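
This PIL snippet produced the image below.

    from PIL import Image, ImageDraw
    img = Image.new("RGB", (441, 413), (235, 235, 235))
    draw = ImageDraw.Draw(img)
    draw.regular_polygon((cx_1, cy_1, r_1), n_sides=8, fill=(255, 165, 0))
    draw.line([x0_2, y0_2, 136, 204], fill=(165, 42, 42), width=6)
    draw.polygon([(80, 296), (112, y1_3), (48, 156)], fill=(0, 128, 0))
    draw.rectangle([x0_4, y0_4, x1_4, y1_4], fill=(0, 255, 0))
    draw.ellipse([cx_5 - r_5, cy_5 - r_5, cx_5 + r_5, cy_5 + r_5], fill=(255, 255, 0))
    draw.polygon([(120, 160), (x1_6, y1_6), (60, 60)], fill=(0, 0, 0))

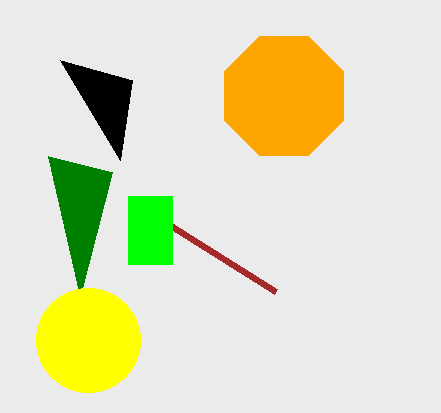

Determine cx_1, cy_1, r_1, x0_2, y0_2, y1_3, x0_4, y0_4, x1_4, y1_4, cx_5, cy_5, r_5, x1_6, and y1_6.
cx_1 = 284
cy_1 = 96
r_1 = 64
x0_2 = 276
y0_2 = 292
y1_3 = 172
x0_4 = 128
y0_4 = 196
x1_4 = 172
y1_4 = 264
cx_5 = 88
cy_5 = 340
r_5 = 52
x1_6 = 132
y1_6 = 80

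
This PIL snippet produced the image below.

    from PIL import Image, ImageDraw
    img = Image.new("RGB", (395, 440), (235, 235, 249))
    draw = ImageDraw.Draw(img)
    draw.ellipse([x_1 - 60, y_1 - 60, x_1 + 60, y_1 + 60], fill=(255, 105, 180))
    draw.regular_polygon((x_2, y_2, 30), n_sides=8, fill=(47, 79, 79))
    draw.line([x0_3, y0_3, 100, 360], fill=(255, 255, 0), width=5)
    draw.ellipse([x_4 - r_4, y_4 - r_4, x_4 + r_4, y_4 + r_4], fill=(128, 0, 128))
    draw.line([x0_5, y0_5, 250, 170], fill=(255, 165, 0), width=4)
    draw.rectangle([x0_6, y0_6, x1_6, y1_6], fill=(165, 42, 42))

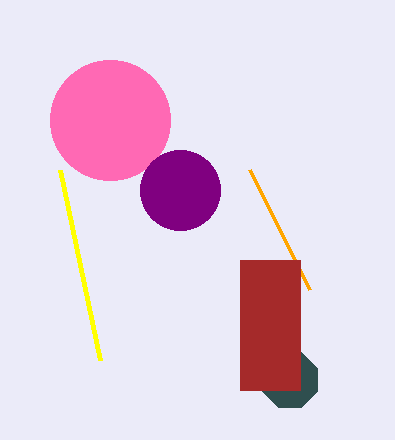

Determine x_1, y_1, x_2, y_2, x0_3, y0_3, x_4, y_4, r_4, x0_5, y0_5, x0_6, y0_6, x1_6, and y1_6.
x_1 = 110, y_1 = 120, x_2 = 290, y_2 = 380, x0_3 = 60, y0_3 = 170, x_4 = 180, y_4 = 190, r_4 = 40, x0_5 = 310, y0_5 = 290, x0_6 = 240, y0_6 = 260, x1_6 = 300, y1_6 = 390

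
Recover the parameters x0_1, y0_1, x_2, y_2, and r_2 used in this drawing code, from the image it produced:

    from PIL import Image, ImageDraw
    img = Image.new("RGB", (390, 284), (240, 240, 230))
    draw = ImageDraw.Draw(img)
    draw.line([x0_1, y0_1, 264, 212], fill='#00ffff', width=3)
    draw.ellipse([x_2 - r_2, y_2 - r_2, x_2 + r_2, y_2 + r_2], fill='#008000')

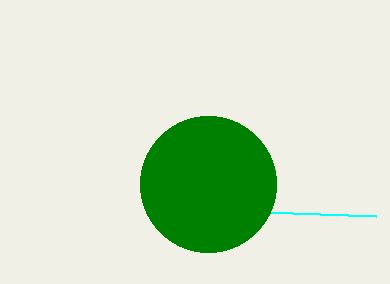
x0_1 = 376
y0_1 = 216
x_2 = 208
y_2 = 184
r_2 = 68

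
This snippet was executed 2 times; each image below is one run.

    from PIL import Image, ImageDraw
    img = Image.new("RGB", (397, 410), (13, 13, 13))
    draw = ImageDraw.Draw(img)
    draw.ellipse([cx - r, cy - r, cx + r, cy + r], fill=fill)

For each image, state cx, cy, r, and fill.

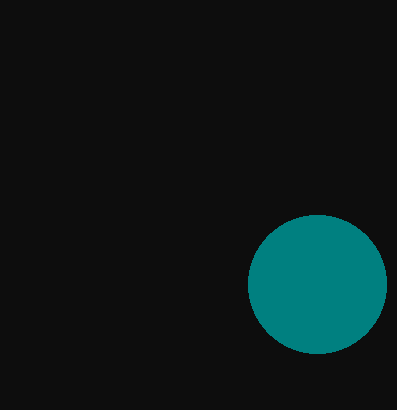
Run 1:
cx = 317
cy = 284
r = 69
fill = 'teal'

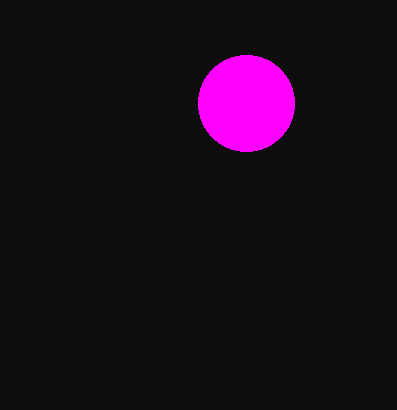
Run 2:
cx = 246; cy = 103; r = 48; fill = 'magenta'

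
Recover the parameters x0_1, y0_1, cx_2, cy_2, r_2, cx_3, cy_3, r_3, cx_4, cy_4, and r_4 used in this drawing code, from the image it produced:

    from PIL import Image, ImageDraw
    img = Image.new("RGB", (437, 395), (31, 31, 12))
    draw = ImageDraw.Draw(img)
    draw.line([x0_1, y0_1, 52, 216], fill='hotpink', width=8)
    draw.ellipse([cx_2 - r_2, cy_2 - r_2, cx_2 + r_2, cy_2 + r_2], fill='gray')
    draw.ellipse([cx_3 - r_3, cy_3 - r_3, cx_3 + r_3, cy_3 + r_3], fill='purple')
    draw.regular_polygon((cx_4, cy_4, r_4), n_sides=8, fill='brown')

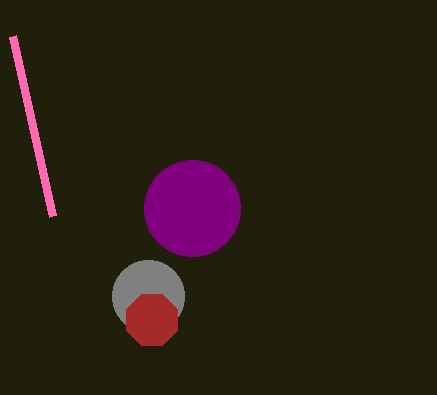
x0_1 = 12; y0_1 = 36; cx_2 = 148; cy_2 = 296; r_2 = 36; cx_3 = 192; cy_3 = 208; r_3 = 48; cx_4 = 152; cy_4 = 320; r_4 = 28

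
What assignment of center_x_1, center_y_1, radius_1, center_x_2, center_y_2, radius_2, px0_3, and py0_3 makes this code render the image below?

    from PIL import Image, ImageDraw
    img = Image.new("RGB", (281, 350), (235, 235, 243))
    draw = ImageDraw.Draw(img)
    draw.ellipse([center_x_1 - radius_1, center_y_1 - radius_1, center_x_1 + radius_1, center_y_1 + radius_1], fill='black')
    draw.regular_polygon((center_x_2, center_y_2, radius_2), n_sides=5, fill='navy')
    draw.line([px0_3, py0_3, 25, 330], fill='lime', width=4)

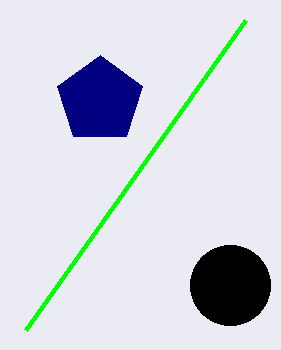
center_x_1 = 230
center_y_1 = 285
radius_1 = 40
center_x_2 = 100
center_y_2 = 100
radius_2 = 45
px0_3 = 245
py0_3 = 20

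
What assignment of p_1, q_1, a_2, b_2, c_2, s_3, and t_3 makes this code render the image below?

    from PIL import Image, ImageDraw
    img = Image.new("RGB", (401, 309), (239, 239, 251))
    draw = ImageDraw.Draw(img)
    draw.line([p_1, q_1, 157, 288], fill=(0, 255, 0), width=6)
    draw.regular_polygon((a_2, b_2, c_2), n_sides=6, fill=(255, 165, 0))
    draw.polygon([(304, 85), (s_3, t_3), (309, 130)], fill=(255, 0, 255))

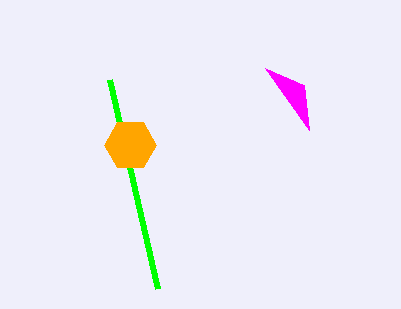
p_1 = 109
q_1 = 79
a_2 = 130
b_2 = 145
c_2 = 26
s_3 = 265
t_3 = 68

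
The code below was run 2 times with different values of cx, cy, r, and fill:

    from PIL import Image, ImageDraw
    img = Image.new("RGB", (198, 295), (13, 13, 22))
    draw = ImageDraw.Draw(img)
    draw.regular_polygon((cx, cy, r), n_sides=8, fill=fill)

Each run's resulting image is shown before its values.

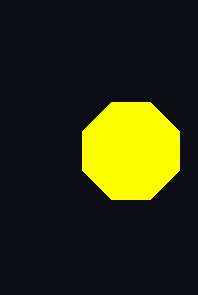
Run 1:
cx = 131; cy = 151; r = 52; fill = 'yellow'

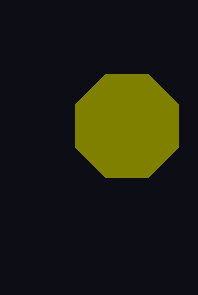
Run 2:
cx = 127
cy = 126
r = 56
fill = 'olive'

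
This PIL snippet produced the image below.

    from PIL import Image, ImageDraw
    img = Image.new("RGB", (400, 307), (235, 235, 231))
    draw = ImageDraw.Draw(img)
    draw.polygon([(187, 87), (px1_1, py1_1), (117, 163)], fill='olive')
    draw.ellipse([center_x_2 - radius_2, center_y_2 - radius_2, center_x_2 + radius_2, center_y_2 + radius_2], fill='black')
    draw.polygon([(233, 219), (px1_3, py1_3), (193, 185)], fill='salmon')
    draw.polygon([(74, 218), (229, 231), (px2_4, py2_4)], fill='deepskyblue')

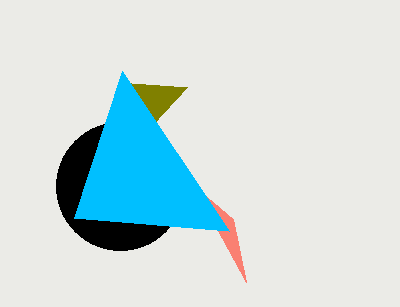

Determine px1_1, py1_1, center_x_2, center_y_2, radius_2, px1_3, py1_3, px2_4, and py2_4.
px1_1 = 131
py1_1 = 83
center_x_2 = 120
center_y_2 = 186
radius_2 = 64
px1_3 = 246
py1_3 = 282
px2_4 = 122
py2_4 = 71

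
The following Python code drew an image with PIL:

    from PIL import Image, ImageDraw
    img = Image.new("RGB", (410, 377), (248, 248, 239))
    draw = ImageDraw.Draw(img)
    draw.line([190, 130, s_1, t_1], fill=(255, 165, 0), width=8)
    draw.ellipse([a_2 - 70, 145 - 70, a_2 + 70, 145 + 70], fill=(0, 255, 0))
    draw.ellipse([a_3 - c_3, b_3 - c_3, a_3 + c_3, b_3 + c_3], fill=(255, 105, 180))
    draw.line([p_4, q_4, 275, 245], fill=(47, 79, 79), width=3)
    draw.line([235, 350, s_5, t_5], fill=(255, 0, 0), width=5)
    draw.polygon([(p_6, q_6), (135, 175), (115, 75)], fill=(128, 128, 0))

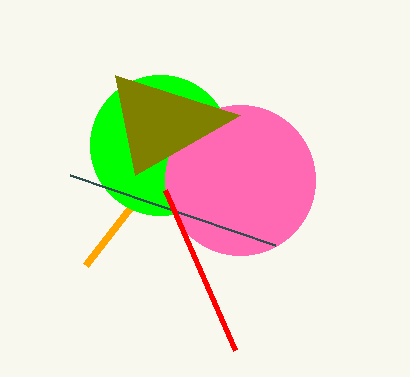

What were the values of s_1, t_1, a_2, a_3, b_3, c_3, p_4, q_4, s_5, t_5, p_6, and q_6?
s_1 = 85
t_1 = 265
a_2 = 160
a_3 = 240
b_3 = 180
c_3 = 75
p_4 = 70
q_4 = 175
s_5 = 165
t_5 = 190
p_6 = 240
q_6 = 115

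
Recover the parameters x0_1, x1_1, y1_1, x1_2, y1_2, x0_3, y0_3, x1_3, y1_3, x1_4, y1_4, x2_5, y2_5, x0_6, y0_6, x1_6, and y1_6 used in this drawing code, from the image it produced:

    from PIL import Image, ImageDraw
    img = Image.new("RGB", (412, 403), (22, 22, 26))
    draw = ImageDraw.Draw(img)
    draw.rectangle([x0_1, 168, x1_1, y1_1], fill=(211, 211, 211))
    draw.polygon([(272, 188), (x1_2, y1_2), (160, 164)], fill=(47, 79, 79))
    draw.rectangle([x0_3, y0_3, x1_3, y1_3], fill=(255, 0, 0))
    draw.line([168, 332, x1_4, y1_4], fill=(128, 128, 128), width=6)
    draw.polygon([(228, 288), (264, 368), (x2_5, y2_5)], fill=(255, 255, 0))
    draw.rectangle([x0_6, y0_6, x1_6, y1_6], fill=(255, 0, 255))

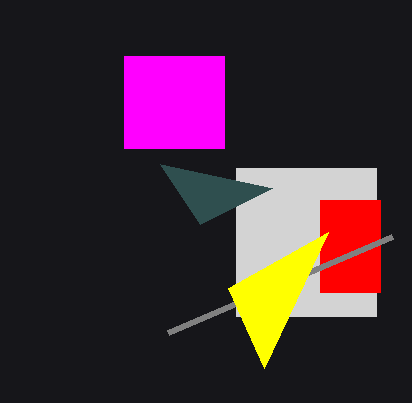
x0_1 = 236, x1_1 = 376, y1_1 = 316, x1_2 = 200, y1_2 = 224, x0_3 = 320, y0_3 = 200, x1_3 = 380, y1_3 = 292, x1_4 = 392, y1_4 = 236, x2_5 = 328, y2_5 = 232, x0_6 = 124, y0_6 = 56, x1_6 = 224, y1_6 = 148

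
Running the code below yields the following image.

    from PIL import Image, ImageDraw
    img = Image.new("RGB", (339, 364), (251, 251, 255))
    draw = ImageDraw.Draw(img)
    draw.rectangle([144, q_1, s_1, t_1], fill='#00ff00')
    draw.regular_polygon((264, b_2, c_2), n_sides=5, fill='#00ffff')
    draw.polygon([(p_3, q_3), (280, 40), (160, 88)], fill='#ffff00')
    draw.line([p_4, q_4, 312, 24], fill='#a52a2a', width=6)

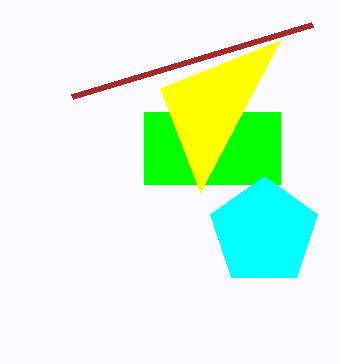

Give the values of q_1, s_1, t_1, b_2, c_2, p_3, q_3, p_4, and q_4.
q_1 = 112; s_1 = 280; t_1 = 184; b_2 = 232; c_2 = 56; p_3 = 200; q_3 = 192; p_4 = 72; q_4 = 96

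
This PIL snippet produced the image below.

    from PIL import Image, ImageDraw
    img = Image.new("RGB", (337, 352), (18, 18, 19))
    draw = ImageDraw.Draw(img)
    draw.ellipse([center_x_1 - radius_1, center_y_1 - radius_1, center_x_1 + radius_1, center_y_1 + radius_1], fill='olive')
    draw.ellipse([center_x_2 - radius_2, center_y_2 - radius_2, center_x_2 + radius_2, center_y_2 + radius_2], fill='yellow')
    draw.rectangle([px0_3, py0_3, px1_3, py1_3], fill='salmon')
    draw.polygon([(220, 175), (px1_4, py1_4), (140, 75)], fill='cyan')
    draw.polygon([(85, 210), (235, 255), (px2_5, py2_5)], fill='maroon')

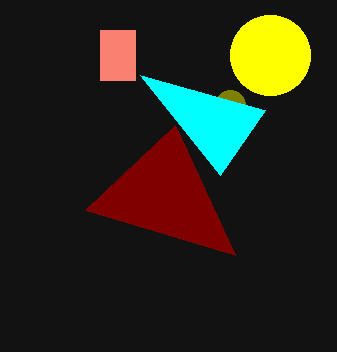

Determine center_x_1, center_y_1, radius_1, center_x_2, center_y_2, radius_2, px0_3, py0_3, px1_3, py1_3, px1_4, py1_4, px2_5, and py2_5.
center_x_1 = 230, center_y_1 = 105, radius_1 = 15, center_x_2 = 270, center_y_2 = 55, radius_2 = 40, px0_3 = 100, py0_3 = 30, px1_3 = 135, py1_3 = 80, px1_4 = 265, py1_4 = 110, px2_5 = 175, py2_5 = 125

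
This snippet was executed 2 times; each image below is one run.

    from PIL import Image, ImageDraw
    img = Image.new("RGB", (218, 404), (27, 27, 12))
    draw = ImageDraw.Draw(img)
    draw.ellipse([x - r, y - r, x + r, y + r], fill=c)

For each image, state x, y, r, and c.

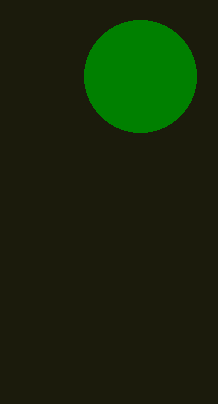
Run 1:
x = 140; y = 76; r = 56; c = 'green'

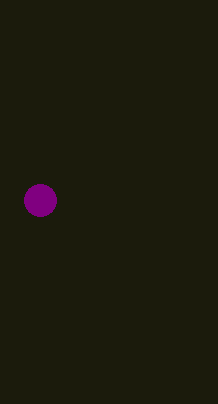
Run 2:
x = 40; y = 200; r = 16; c = 'purple'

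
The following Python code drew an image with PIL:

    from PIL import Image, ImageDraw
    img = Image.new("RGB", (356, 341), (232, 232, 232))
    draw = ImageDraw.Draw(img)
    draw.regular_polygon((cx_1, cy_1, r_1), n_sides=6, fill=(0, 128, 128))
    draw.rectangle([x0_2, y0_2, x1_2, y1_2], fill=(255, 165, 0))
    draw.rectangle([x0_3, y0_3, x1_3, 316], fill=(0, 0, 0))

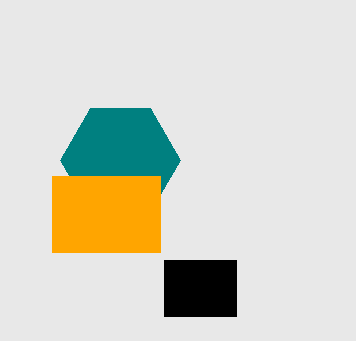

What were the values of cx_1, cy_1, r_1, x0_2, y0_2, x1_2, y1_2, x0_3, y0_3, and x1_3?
cx_1 = 120; cy_1 = 160; r_1 = 60; x0_2 = 52; y0_2 = 176; x1_2 = 160; y1_2 = 252; x0_3 = 164; y0_3 = 260; x1_3 = 236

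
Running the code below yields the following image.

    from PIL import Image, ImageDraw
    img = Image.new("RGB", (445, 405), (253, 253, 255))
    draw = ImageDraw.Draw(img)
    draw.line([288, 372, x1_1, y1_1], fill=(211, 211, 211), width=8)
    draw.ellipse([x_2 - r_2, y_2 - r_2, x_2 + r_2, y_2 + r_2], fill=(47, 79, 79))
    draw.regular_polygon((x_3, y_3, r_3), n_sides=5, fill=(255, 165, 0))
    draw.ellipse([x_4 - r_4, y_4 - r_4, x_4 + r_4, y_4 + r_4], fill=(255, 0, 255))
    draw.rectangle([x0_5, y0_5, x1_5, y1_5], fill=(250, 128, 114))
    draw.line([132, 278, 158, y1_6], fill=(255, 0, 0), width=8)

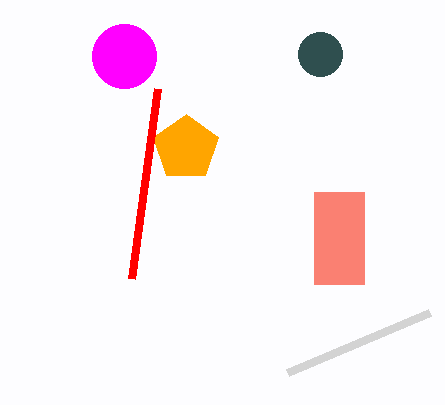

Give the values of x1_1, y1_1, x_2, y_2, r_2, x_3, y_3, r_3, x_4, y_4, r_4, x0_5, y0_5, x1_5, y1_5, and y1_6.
x1_1 = 430, y1_1 = 312, x_2 = 320, y_2 = 54, r_2 = 22, x_3 = 186, y_3 = 148, r_3 = 34, x_4 = 124, y_4 = 56, r_4 = 32, x0_5 = 314, y0_5 = 192, x1_5 = 364, y1_5 = 284, y1_6 = 88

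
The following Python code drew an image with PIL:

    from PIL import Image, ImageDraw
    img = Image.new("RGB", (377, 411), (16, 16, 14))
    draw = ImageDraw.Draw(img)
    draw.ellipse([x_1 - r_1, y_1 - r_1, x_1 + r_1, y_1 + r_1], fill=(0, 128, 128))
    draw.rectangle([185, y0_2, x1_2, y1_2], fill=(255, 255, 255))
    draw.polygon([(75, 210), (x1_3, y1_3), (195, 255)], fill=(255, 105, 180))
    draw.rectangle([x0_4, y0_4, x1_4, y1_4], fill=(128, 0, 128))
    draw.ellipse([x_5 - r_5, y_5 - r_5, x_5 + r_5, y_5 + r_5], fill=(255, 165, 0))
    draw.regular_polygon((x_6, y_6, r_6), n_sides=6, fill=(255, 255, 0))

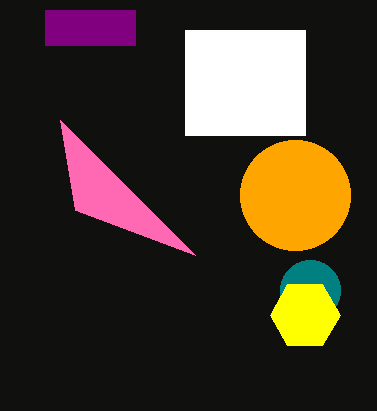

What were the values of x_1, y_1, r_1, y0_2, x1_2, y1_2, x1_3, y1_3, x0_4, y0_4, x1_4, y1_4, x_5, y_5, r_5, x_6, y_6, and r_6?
x_1 = 310
y_1 = 290
r_1 = 30
y0_2 = 30
x1_2 = 305
y1_2 = 135
x1_3 = 60
y1_3 = 120
x0_4 = 45
y0_4 = 10
x1_4 = 135
y1_4 = 45
x_5 = 295
y_5 = 195
r_5 = 55
x_6 = 305
y_6 = 315
r_6 = 35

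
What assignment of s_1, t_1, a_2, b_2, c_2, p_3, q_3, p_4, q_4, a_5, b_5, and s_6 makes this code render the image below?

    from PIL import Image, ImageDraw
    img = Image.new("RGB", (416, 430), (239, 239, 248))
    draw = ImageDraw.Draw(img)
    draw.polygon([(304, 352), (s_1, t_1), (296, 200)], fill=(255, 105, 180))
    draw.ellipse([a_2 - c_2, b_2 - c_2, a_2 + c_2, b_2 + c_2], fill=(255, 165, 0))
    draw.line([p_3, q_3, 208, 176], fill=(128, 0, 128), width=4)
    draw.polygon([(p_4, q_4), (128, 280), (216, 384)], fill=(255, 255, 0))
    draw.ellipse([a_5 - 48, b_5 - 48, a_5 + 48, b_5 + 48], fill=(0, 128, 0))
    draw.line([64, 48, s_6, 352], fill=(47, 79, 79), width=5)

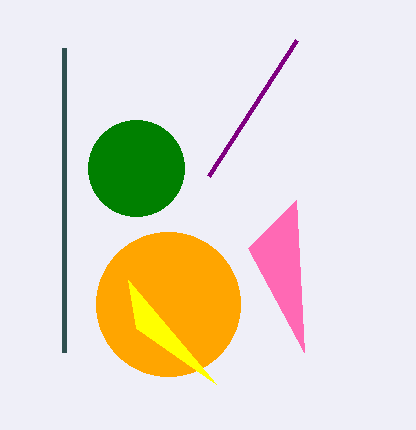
s_1 = 248, t_1 = 248, a_2 = 168, b_2 = 304, c_2 = 72, p_3 = 296, q_3 = 40, p_4 = 136, q_4 = 328, a_5 = 136, b_5 = 168, s_6 = 64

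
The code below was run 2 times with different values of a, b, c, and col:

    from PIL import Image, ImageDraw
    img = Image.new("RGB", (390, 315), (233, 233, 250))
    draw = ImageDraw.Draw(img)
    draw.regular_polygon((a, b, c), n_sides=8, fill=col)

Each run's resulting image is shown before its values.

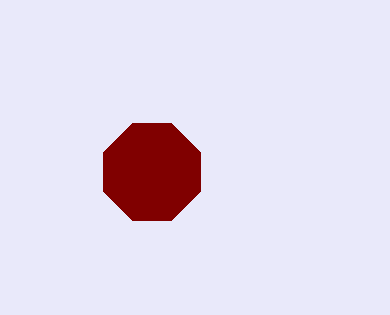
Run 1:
a = 152
b = 172
c = 52
col = 'maroon'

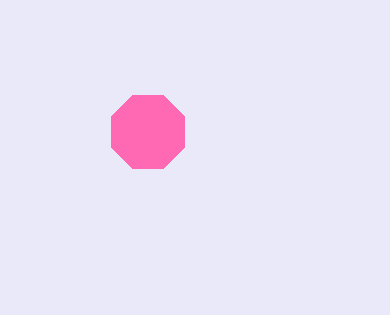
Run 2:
a = 148, b = 132, c = 40, col = 'hotpink'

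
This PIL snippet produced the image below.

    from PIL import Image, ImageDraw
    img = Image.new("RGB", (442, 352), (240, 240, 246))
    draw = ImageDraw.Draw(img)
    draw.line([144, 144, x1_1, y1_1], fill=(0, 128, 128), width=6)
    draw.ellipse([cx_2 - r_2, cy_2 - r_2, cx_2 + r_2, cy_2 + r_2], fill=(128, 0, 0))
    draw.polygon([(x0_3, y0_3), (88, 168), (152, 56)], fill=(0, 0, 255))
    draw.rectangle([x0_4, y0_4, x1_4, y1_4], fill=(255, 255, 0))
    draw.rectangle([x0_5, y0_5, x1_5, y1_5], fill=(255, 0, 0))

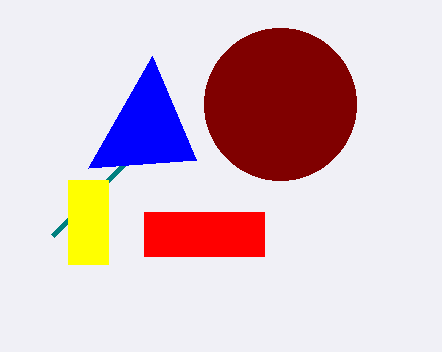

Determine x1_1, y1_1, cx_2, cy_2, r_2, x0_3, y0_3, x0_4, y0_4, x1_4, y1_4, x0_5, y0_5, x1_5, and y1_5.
x1_1 = 52; y1_1 = 236; cx_2 = 280; cy_2 = 104; r_2 = 76; x0_3 = 196; y0_3 = 160; x0_4 = 68; y0_4 = 180; x1_4 = 108; y1_4 = 264; x0_5 = 144; y0_5 = 212; x1_5 = 264; y1_5 = 256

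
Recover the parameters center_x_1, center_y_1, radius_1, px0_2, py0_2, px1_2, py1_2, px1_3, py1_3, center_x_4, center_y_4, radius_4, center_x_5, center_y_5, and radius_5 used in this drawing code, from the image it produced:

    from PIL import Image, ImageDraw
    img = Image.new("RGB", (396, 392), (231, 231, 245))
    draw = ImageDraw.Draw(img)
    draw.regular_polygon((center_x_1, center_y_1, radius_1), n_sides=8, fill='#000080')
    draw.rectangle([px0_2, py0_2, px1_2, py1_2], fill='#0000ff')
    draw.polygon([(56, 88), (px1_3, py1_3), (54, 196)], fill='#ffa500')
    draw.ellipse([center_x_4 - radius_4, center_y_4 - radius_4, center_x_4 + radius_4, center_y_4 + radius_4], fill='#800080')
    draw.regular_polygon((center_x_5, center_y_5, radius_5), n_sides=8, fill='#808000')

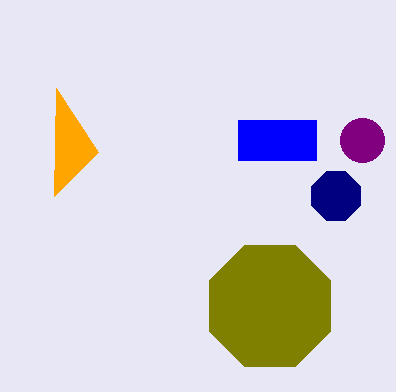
center_x_1 = 336
center_y_1 = 196
radius_1 = 26
px0_2 = 238
py0_2 = 120
px1_2 = 316
py1_2 = 160
px1_3 = 98
py1_3 = 152
center_x_4 = 362
center_y_4 = 140
radius_4 = 22
center_x_5 = 270
center_y_5 = 306
radius_5 = 66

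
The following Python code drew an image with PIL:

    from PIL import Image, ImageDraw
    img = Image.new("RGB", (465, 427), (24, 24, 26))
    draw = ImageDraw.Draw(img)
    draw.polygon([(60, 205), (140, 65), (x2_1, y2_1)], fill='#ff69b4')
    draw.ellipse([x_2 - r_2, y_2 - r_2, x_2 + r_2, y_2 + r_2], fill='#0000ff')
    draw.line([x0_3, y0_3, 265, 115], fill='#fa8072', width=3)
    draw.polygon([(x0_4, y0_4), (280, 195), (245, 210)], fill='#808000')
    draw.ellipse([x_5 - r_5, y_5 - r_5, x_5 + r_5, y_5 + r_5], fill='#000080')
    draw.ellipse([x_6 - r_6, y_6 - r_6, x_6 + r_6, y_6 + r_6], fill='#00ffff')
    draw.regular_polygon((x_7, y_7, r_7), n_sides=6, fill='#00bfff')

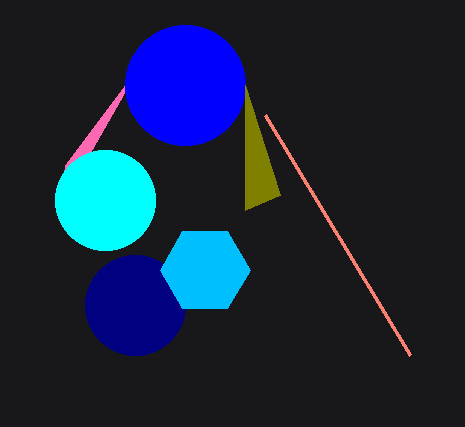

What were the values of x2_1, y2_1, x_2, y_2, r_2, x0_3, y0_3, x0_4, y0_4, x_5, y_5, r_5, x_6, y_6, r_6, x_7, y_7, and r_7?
x2_1 = 65, y2_1 = 165, x_2 = 185, y_2 = 85, r_2 = 60, x0_3 = 410, y0_3 = 355, x0_4 = 245, y0_4 = 85, x_5 = 135, y_5 = 305, r_5 = 50, x_6 = 105, y_6 = 200, r_6 = 50, x_7 = 205, y_7 = 270, r_7 = 45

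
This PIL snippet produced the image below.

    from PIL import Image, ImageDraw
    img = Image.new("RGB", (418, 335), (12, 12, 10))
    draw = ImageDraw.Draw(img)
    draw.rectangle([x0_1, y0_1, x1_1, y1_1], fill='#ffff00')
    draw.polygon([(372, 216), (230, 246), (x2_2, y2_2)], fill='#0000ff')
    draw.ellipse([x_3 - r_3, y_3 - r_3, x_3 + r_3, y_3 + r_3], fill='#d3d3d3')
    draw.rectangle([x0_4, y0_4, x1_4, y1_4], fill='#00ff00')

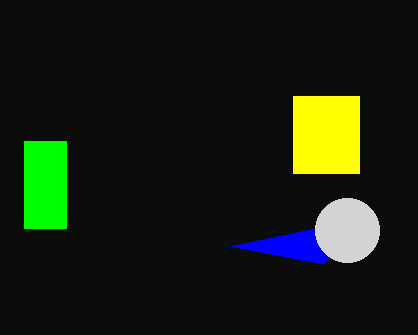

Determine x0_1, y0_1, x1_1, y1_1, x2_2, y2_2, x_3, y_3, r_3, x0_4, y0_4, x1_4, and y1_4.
x0_1 = 293; y0_1 = 96; x1_1 = 359; y1_1 = 173; x2_2 = 323; y2_2 = 264; x_3 = 347; y_3 = 230; r_3 = 32; x0_4 = 24; y0_4 = 141; x1_4 = 66; y1_4 = 228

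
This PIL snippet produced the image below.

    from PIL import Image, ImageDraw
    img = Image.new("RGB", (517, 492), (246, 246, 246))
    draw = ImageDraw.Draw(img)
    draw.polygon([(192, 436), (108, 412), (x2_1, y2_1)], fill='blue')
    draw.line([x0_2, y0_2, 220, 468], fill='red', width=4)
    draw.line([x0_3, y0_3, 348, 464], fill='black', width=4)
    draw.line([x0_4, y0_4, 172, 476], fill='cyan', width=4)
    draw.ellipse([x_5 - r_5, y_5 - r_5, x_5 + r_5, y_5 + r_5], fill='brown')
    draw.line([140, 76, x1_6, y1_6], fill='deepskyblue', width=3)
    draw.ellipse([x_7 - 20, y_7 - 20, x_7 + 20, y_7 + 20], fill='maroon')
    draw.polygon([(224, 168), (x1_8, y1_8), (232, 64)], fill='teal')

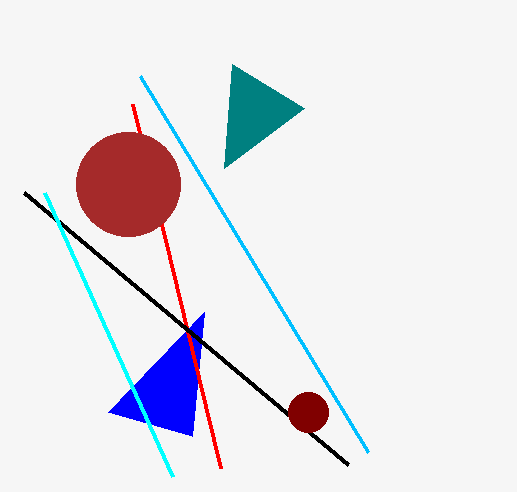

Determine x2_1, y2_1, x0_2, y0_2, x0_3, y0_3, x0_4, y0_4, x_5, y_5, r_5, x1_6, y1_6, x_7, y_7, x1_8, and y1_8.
x2_1 = 204, y2_1 = 312, x0_2 = 132, y0_2 = 104, x0_3 = 24, y0_3 = 192, x0_4 = 44, y0_4 = 192, x_5 = 128, y_5 = 184, r_5 = 52, x1_6 = 368, y1_6 = 452, x_7 = 308, y_7 = 412, x1_8 = 304, y1_8 = 108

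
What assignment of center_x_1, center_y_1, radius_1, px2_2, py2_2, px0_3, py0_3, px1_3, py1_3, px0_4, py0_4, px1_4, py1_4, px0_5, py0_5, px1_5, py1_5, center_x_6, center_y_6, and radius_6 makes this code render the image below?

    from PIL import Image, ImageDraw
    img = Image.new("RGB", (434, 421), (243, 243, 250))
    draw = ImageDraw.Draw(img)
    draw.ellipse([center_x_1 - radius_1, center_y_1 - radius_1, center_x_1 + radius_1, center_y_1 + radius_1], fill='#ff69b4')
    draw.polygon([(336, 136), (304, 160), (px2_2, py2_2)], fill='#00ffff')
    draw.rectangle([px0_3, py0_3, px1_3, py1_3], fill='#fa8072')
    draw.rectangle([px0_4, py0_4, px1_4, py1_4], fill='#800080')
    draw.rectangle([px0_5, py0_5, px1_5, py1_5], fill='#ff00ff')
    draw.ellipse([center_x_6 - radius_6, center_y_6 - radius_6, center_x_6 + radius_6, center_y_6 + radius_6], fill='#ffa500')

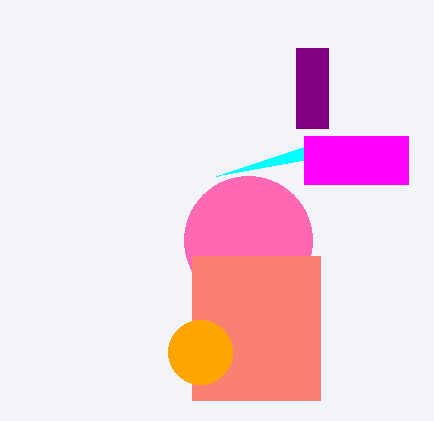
center_x_1 = 248; center_y_1 = 240; radius_1 = 64; px2_2 = 216; py2_2 = 176; px0_3 = 192; py0_3 = 256; px1_3 = 320; py1_3 = 400; px0_4 = 296; py0_4 = 48; px1_4 = 328; py1_4 = 128; px0_5 = 304; py0_5 = 136; px1_5 = 408; py1_5 = 184; center_x_6 = 200; center_y_6 = 352; radius_6 = 32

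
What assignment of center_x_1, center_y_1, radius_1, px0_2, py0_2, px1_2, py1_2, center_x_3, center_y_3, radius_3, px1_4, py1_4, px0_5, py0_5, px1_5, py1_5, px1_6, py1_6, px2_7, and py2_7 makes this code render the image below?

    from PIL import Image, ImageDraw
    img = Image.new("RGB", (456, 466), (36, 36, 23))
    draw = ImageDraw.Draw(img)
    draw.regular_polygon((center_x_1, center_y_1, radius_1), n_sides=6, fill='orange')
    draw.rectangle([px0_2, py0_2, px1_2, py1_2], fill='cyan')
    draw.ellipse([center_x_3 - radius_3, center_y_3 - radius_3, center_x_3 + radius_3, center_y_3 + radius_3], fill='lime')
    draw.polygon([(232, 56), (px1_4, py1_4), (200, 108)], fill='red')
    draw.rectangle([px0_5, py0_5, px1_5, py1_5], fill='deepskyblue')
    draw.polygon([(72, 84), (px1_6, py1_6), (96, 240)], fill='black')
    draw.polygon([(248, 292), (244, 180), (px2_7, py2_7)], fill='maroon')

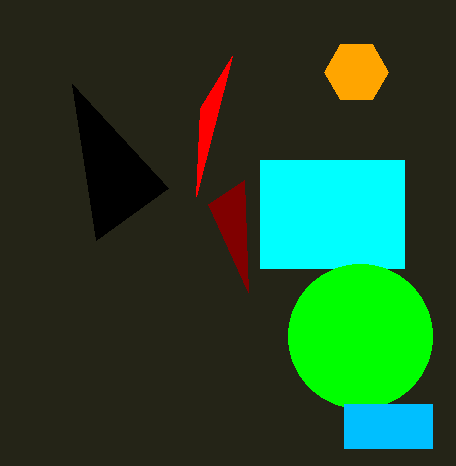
center_x_1 = 356; center_y_1 = 72; radius_1 = 32; px0_2 = 260; py0_2 = 160; px1_2 = 404; py1_2 = 268; center_x_3 = 360; center_y_3 = 336; radius_3 = 72; px1_4 = 196; py1_4 = 196; px0_5 = 344; py0_5 = 404; px1_5 = 432; py1_5 = 448; px1_6 = 168; py1_6 = 188; px2_7 = 208; py2_7 = 204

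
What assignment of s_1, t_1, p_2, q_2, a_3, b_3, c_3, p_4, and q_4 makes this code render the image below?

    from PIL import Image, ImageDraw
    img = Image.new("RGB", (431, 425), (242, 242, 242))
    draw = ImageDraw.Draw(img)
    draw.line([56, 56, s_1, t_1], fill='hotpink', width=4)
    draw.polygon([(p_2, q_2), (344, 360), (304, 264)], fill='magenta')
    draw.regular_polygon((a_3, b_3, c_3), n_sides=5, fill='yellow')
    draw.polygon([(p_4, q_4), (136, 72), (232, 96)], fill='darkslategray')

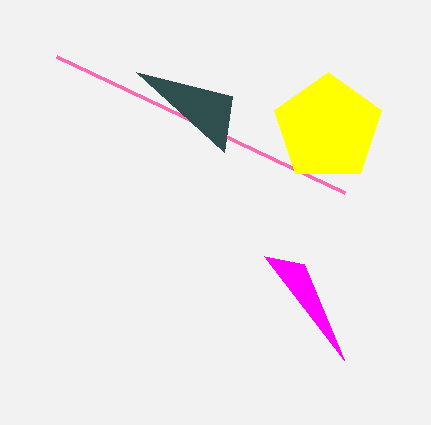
s_1 = 344
t_1 = 192
p_2 = 264
q_2 = 256
a_3 = 328
b_3 = 128
c_3 = 56
p_4 = 224
q_4 = 152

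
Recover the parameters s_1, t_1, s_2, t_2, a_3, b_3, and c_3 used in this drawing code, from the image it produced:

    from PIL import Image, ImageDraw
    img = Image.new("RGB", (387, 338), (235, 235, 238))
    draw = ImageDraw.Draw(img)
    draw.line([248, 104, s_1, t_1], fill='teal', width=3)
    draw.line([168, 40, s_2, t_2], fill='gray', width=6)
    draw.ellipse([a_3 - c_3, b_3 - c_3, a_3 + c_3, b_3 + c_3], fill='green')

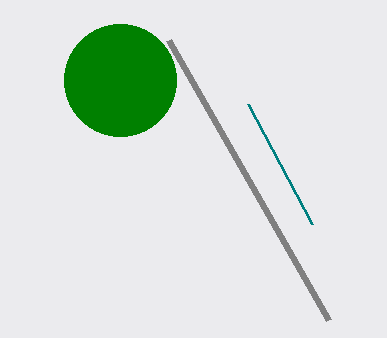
s_1 = 312; t_1 = 224; s_2 = 328; t_2 = 320; a_3 = 120; b_3 = 80; c_3 = 56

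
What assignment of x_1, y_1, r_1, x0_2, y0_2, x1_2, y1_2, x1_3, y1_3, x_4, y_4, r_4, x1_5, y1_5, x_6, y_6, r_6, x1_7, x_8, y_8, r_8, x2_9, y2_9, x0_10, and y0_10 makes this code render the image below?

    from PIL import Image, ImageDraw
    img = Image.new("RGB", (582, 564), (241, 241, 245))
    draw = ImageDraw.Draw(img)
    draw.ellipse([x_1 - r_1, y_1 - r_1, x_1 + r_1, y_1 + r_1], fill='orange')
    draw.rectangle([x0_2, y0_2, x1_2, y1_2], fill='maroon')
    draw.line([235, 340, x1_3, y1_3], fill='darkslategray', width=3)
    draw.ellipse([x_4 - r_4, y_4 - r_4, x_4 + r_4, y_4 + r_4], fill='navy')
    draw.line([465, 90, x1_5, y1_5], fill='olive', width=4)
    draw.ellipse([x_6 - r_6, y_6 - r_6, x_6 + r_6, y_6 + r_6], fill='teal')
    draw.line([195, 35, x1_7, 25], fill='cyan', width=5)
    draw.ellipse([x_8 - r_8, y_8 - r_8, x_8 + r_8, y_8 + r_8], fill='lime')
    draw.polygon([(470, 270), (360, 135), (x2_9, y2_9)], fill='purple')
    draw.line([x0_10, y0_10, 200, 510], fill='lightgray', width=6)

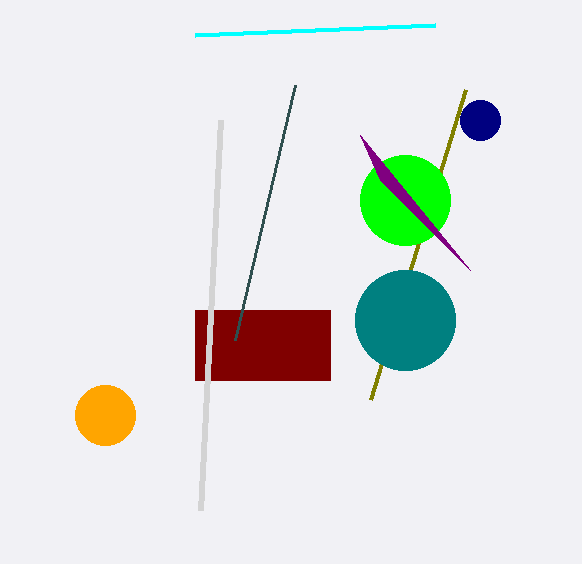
x_1 = 105; y_1 = 415; r_1 = 30; x0_2 = 195; y0_2 = 310; x1_2 = 330; y1_2 = 380; x1_3 = 295; y1_3 = 85; x_4 = 480; y_4 = 120; r_4 = 20; x1_5 = 370; y1_5 = 400; x_6 = 405; y_6 = 320; r_6 = 50; x1_7 = 435; x_8 = 405; y_8 = 200; r_8 = 45; x2_9 = 380; y2_9 = 180; x0_10 = 220; y0_10 = 120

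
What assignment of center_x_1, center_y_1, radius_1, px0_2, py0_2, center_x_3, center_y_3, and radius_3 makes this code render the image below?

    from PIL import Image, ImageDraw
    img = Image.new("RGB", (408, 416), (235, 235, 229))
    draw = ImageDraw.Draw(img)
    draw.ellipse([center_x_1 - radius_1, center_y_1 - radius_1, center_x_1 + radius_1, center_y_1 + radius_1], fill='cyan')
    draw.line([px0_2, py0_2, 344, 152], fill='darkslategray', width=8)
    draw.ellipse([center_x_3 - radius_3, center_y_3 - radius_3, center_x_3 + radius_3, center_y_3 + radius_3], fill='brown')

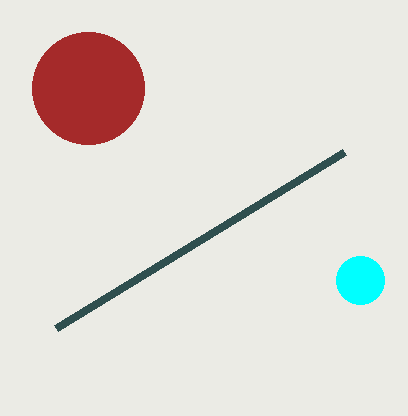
center_x_1 = 360, center_y_1 = 280, radius_1 = 24, px0_2 = 56, py0_2 = 328, center_x_3 = 88, center_y_3 = 88, radius_3 = 56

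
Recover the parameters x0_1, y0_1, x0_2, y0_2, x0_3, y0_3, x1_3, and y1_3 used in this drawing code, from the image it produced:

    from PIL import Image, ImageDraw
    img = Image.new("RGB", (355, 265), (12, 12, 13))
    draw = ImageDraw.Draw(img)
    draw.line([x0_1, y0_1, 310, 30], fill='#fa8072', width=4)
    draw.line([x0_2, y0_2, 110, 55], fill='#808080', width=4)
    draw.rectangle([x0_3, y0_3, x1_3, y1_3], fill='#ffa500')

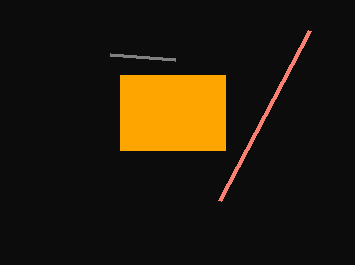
x0_1 = 220
y0_1 = 200
x0_2 = 175
y0_2 = 60
x0_3 = 120
y0_3 = 75
x1_3 = 225
y1_3 = 150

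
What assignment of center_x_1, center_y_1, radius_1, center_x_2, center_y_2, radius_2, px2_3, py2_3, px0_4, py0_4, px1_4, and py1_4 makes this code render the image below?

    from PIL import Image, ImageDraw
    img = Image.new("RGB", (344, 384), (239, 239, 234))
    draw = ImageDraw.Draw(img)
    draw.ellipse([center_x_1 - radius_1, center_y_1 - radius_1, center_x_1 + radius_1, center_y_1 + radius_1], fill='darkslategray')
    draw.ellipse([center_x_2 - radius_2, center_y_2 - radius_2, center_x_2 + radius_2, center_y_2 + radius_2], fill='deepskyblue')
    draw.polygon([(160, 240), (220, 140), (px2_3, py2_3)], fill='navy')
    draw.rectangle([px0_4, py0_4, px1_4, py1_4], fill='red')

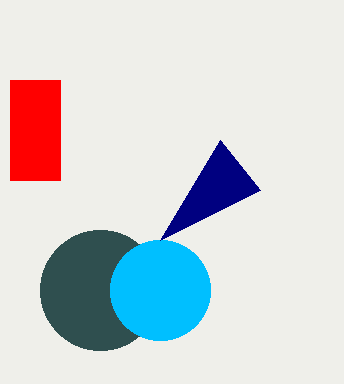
center_x_1 = 100
center_y_1 = 290
radius_1 = 60
center_x_2 = 160
center_y_2 = 290
radius_2 = 50
px2_3 = 260
py2_3 = 190
px0_4 = 10
py0_4 = 80
px1_4 = 60
py1_4 = 180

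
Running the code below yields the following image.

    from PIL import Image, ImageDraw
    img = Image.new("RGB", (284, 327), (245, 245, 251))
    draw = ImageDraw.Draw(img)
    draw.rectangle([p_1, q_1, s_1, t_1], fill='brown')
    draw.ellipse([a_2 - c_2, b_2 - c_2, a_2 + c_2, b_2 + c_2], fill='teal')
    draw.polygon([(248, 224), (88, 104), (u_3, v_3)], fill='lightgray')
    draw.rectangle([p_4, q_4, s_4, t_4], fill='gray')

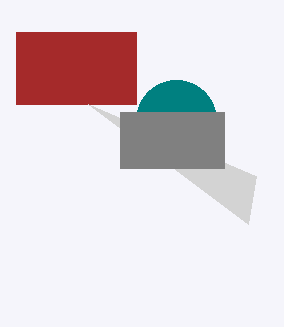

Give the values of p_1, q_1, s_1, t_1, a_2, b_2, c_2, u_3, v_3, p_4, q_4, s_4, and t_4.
p_1 = 16; q_1 = 32; s_1 = 136; t_1 = 104; a_2 = 176; b_2 = 120; c_2 = 40; u_3 = 256; v_3 = 176; p_4 = 120; q_4 = 112; s_4 = 224; t_4 = 168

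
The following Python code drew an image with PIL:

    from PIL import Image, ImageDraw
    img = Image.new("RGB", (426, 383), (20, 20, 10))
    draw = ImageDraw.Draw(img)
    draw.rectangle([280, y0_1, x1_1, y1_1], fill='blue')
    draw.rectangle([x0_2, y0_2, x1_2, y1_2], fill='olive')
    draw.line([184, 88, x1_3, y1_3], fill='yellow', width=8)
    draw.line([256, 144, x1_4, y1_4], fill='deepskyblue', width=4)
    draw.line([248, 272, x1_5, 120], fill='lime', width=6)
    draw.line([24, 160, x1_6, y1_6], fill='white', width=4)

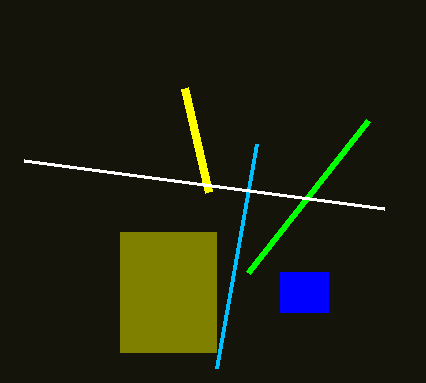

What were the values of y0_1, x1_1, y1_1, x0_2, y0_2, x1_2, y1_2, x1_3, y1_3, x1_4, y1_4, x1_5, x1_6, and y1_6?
y0_1 = 272; x1_1 = 328; y1_1 = 312; x0_2 = 120; y0_2 = 232; x1_2 = 216; y1_2 = 352; x1_3 = 208; y1_3 = 192; x1_4 = 216; y1_4 = 368; x1_5 = 368; x1_6 = 384; y1_6 = 208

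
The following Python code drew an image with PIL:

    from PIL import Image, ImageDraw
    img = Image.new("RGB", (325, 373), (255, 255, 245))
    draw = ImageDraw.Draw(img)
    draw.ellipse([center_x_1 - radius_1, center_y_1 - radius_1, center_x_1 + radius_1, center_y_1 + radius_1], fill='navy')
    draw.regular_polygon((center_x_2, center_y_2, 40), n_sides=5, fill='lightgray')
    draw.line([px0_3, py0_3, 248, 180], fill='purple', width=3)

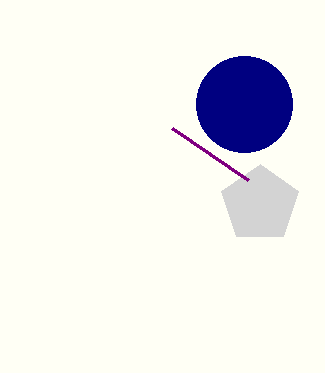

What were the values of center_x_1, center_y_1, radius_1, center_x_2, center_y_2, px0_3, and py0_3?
center_x_1 = 244; center_y_1 = 104; radius_1 = 48; center_x_2 = 260; center_y_2 = 204; px0_3 = 172; py0_3 = 128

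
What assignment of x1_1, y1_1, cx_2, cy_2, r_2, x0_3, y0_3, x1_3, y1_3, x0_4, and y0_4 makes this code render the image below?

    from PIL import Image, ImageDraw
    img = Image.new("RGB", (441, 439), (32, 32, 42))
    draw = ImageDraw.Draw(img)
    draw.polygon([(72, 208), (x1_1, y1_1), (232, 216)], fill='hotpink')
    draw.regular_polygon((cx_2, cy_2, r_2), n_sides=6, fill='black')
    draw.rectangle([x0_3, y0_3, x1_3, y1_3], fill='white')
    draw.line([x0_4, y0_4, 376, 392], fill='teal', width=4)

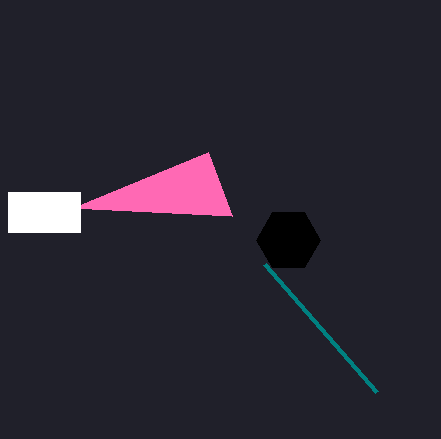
x1_1 = 208; y1_1 = 152; cx_2 = 288; cy_2 = 240; r_2 = 32; x0_3 = 8; y0_3 = 192; x1_3 = 80; y1_3 = 232; x0_4 = 264; y0_4 = 264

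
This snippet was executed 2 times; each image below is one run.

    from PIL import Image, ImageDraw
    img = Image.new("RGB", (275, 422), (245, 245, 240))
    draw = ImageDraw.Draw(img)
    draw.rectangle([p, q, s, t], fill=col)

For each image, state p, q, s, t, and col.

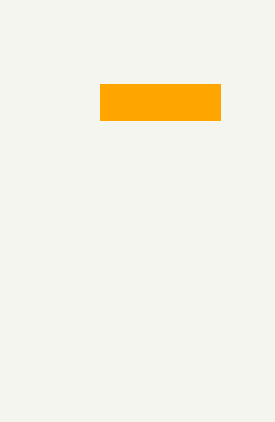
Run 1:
p = 100; q = 84; s = 220; t = 120; col = 'orange'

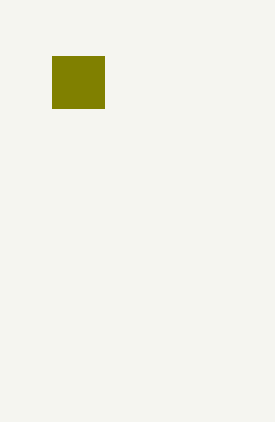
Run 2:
p = 52; q = 56; s = 104; t = 108; col = 'olive'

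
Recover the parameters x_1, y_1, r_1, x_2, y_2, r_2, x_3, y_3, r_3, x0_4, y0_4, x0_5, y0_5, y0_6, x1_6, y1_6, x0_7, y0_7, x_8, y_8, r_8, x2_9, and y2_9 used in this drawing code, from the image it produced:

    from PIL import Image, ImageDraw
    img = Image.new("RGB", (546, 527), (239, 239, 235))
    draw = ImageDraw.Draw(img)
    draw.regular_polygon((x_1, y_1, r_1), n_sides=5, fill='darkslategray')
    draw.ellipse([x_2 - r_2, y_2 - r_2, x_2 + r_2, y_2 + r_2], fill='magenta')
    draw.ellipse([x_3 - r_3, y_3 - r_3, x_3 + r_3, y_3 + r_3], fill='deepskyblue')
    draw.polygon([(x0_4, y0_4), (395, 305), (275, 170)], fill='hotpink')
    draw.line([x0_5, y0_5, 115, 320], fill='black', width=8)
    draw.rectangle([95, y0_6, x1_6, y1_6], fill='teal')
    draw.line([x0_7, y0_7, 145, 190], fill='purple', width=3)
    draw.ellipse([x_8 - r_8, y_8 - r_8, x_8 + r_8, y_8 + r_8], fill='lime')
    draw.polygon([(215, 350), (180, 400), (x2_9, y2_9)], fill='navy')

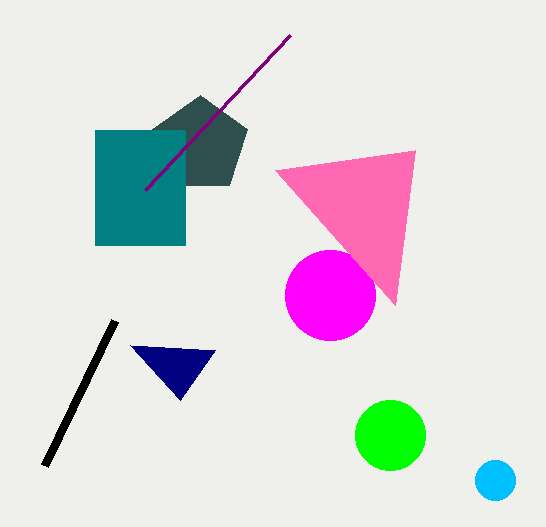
x_1 = 200; y_1 = 145; r_1 = 50; x_2 = 330; y_2 = 295; r_2 = 45; x_3 = 495; y_3 = 480; r_3 = 20; x0_4 = 415; y0_4 = 150; x0_5 = 45; y0_5 = 465; y0_6 = 130; x1_6 = 185; y1_6 = 245; x0_7 = 290; y0_7 = 35; x_8 = 390; y_8 = 435; r_8 = 35; x2_9 = 130; y2_9 = 345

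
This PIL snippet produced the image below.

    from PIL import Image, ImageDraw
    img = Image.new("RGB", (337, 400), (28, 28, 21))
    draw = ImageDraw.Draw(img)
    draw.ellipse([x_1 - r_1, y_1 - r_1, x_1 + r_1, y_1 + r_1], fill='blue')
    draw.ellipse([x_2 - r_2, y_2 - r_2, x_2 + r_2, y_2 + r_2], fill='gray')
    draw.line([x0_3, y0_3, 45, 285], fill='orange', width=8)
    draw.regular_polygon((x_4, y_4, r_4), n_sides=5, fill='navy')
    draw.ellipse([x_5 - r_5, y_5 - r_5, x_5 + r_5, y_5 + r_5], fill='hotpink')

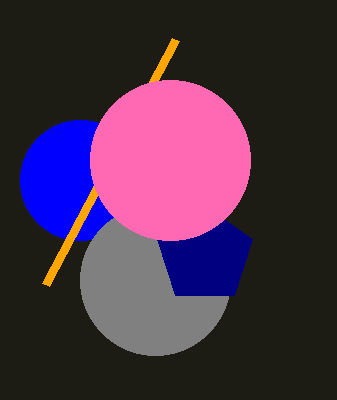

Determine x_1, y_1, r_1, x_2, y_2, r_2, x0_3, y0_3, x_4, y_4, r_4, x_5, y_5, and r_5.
x_1 = 80
y_1 = 180
r_1 = 60
x_2 = 155
y_2 = 280
r_2 = 75
x0_3 = 175
y0_3 = 40
x_4 = 205
y_4 = 255
r_4 = 50
x_5 = 170
y_5 = 160
r_5 = 80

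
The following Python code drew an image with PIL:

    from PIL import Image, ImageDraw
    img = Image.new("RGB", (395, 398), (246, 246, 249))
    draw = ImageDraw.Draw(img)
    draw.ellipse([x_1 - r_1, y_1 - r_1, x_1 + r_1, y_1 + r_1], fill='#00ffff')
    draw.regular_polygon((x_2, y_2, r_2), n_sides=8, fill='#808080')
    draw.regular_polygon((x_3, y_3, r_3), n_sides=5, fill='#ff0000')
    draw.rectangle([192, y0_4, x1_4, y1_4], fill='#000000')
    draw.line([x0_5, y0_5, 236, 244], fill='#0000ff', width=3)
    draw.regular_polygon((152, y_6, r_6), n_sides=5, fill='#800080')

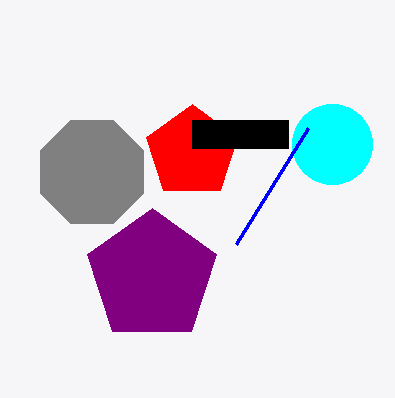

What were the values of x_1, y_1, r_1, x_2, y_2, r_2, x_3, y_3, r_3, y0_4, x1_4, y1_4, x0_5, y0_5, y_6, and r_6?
x_1 = 332
y_1 = 144
r_1 = 40
x_2 = 92
y_2 = 172
r_2 = 56
x_3 = 192
y_3 = 152
r_3 = 48
y0_4 = 120
x1_4 = 288
y1_4 = 148
x0_5 = 308
y0_5 = 128
y_6 = 276
r_6 = 68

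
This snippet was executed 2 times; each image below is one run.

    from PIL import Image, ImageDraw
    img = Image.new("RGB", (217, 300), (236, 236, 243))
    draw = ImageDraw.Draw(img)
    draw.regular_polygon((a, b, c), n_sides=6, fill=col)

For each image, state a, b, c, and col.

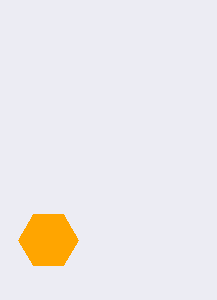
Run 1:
a = 48
b = 240
c = 30
col = 'orange'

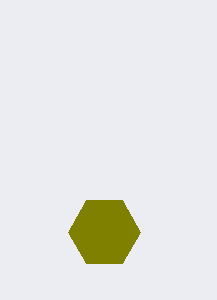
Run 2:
a = 104; b = 232; c = 36; col = 'olive'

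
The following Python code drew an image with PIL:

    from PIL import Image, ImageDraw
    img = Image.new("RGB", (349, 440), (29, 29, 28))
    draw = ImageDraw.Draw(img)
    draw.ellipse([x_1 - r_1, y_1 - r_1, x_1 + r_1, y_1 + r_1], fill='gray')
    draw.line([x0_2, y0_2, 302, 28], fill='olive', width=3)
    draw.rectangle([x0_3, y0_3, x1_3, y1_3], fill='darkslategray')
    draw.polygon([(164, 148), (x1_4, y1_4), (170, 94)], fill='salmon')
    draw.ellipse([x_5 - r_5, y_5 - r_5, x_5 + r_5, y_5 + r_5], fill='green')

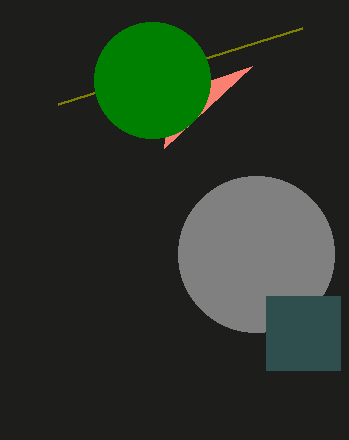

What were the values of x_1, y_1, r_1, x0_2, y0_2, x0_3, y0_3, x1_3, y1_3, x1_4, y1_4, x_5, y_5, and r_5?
x_1 = 256; y_1 = 254; r_1 = 78; x0_2 = 58; y0_2 = 104; x0_3 = 266; y0_3 = 296; x1_3 = 340; y1_3 = 370; x1_4 = 252; y1_4 = 66; x_5 = 152; y_5 = 80; r_5 = 58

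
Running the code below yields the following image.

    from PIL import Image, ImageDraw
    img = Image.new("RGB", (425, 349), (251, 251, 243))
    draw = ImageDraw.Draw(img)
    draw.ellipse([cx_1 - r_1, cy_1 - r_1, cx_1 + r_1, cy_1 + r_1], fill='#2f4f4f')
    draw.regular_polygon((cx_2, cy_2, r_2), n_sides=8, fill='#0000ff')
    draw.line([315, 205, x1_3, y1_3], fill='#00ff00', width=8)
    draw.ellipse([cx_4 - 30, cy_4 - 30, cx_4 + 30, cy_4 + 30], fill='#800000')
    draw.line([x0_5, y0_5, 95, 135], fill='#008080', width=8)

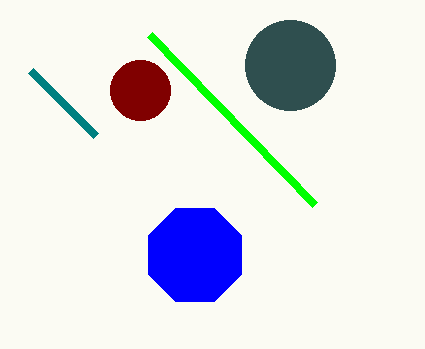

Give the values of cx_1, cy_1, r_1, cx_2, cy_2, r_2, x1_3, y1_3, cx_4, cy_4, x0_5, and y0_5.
cx_1 = 290; cy_1 = 65; r_1 = 45; cx_2 = 195; cy_2 = 255; r_2 = 50; x1_3 = 150; y1_3 = 35; cx_4 = 140; cy_4 = 90; x0_5 = 30; y0_5 = 70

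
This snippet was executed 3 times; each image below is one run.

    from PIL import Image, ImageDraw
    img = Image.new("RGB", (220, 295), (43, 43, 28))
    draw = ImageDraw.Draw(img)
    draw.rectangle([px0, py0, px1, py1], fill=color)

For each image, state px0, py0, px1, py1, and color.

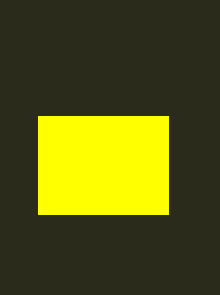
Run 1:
px0 = 38; py0 = 116; px1 = 168; py1 = 214; color = 'yellow'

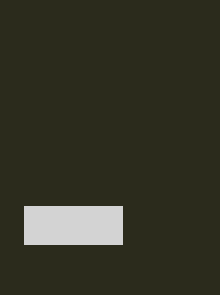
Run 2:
px0 = 24
py0 = 206
px1 = 122
py1 = 244
color = 'lightgray'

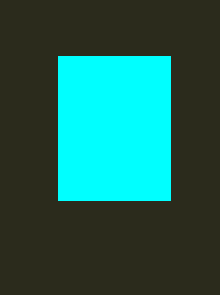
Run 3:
px0 = 58, py0 = 56, px1 = 170, py1 = 200, color = 'cyan'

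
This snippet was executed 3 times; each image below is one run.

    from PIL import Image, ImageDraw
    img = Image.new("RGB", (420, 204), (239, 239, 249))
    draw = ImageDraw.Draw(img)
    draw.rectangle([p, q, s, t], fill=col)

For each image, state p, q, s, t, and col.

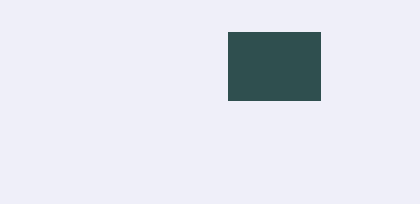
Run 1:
p = 228, q = 32, s = 320, t = 100, col = 'darkslategray'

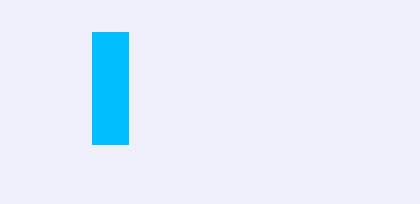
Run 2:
p = 92, q = 32, s = 128, t = 144, col = 'deepskyblue'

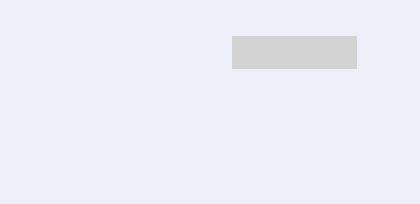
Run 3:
p = 232
q = 36
s = 356
t = 68
col = 'lightgray'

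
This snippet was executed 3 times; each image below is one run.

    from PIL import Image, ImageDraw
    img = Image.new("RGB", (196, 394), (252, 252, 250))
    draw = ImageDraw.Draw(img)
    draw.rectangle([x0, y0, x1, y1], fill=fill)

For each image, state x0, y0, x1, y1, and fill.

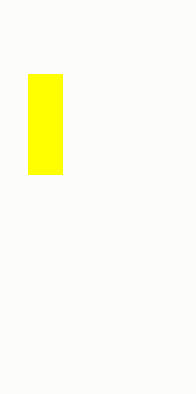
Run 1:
x0 = 28; y0 = 74; x1 = 62; y1 = 174; fill = 'yellow'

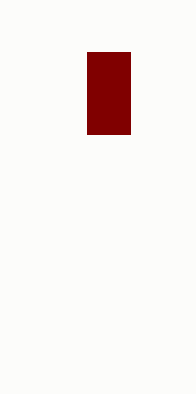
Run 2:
x0 = 87; y0 = 52; x1 = 130; y1 = 134; fill = 'maroon'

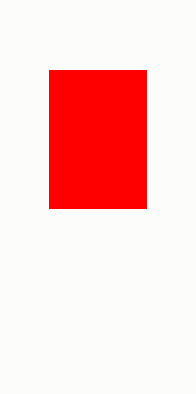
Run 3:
x0 = 49, y0 = 70, x1 = 146, y1 = 208, fill = 'red'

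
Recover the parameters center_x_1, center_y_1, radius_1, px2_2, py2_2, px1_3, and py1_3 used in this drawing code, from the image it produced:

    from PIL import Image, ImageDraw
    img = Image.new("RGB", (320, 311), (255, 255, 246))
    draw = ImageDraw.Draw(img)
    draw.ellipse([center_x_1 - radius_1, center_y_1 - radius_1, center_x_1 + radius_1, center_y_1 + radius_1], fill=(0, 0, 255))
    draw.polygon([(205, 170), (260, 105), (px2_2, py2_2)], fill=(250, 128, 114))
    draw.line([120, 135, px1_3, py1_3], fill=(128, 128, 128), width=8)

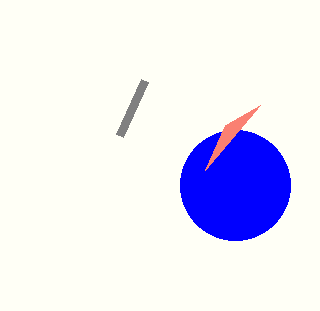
center_x_1 = 235
center_y_1 = 185
radius_1 = 55
px2_2 = 225
py2_2 = 125
px1_3 = 145
py1_3 = 80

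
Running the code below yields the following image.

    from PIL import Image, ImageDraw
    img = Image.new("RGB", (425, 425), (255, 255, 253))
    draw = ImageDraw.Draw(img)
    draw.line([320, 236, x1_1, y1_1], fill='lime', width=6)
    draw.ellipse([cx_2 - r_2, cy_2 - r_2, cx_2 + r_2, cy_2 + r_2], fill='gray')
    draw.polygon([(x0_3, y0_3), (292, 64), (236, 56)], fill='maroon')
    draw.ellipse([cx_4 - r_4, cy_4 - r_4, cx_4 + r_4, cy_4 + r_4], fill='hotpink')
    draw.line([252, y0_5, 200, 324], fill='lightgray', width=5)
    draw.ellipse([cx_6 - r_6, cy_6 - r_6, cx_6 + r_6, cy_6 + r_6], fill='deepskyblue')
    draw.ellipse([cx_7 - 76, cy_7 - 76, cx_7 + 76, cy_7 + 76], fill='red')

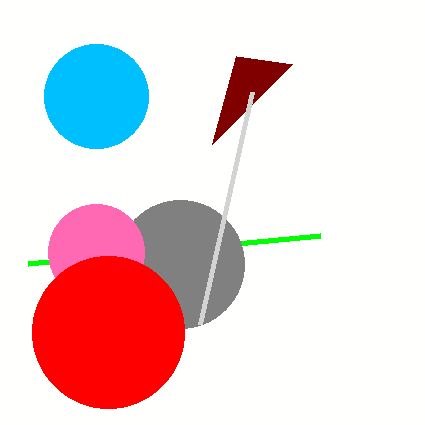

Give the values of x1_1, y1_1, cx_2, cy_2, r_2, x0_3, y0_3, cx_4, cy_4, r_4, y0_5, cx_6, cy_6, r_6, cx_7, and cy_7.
x1_1 = 28
y1_1 = 264
cx_2 = 180
cy_2 = 264
r_2 = 64
x0_3 = 212
y0_3 = 144
cx_4 = 96
cy_4 = 252
r_4 = 48
y0_5 = 92
cx_6 = 96
cy_6 = 96
r_6 = 52
cx_7 = 108
cy_7 = 332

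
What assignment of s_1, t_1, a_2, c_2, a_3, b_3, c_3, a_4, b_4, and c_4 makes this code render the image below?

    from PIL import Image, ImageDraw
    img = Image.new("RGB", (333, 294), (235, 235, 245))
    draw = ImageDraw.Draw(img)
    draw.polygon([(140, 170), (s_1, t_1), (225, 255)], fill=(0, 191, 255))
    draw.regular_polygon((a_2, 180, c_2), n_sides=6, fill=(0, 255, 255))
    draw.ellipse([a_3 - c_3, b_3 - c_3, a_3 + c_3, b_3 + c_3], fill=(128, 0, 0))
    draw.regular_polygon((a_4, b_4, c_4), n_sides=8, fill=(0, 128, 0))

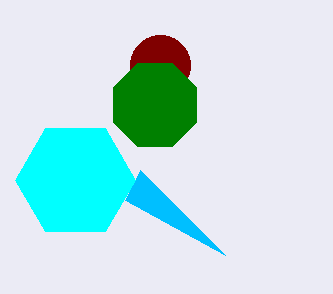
s_1 = 125
t_1 = 200
a_2 = 75
c_2 = 60
a_3 = 160
b_3 = 65
c_3 = 30
a_4 = 155
b_4 = 105
c_4 = 45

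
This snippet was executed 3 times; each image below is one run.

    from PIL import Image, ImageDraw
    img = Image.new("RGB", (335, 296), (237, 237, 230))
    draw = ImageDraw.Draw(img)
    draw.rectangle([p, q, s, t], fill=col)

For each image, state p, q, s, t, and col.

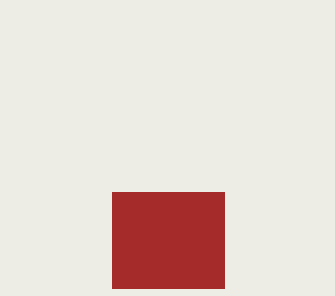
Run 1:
p = 112; q = 192; s = 224; t = 288; col = 'brown'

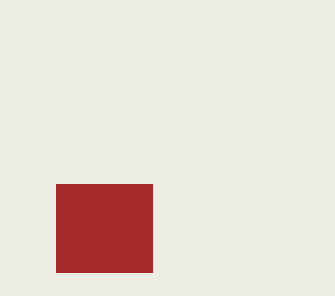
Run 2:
p = 56; q = 184; s = 152; t = 272; col = 'brown'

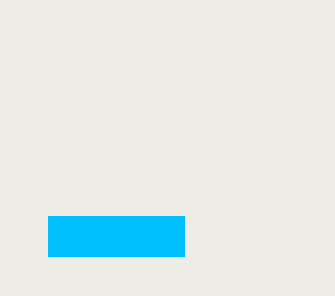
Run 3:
p = 48
q = 216
s = 184
t = 256
col = 'deepskyblue'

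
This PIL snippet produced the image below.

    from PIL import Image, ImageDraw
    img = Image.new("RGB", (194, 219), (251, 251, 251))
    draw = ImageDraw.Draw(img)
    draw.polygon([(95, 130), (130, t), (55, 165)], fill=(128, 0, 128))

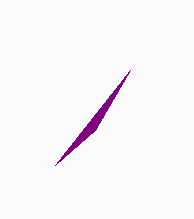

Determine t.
t = 70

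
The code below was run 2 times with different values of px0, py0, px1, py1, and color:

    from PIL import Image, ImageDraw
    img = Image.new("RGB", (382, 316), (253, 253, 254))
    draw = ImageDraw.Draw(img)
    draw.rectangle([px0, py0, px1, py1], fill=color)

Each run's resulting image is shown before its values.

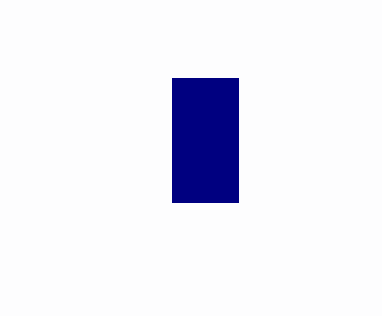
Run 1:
px0 = 172, py0 = 78, px1 = 238, py1 = 202, color = 'navy'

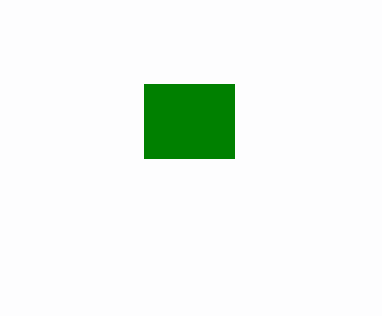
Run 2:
px0 = 144; py0 = 84; px1 = 234; py1 = 158; color = 'green'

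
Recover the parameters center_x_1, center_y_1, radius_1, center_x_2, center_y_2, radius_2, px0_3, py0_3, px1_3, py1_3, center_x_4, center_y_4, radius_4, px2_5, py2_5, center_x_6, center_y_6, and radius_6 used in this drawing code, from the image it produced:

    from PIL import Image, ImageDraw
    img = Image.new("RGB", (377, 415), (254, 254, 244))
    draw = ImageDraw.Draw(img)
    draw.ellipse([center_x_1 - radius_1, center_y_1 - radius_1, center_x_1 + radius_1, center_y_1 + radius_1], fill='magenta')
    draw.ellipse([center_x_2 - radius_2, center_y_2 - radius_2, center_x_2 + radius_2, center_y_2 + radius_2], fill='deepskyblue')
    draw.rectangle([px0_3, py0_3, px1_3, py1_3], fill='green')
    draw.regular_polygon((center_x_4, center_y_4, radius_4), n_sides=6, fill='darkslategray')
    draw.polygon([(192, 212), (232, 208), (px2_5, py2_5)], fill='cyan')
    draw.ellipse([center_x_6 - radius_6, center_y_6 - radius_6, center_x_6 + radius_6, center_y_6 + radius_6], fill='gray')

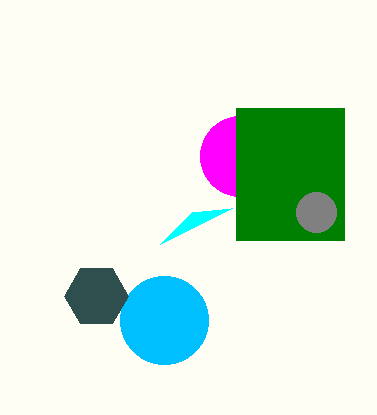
center_x_1 = 240, center_y_1 = 156, radius_1 = 40, center_x_2 = 164, center_y_2 = 320, radius_2 = 44, px0_3 = 236, py0_3 = 108, px1_3 = 344, py1_3 = 240, center_x_4 = 96, center_y_4 = 296, radius_4 = 32, px2_5 = 160, py2_5 = 244, center_x_6 = 316, center_y_6 = 212, radius_6 = 20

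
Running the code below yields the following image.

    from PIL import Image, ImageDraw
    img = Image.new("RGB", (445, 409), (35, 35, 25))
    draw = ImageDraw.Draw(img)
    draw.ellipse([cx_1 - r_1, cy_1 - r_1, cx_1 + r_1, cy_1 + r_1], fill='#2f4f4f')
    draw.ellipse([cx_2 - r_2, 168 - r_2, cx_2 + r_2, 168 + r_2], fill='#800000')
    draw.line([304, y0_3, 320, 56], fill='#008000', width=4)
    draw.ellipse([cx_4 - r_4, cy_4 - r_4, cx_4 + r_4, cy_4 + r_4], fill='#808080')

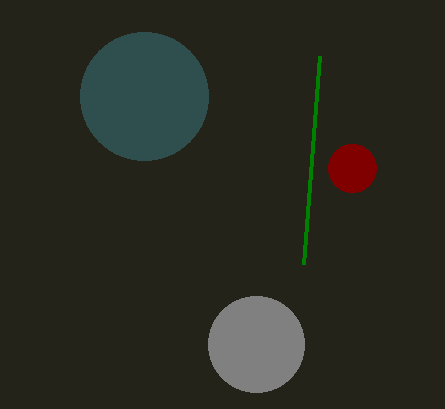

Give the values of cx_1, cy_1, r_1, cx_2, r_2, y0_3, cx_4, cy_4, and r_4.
cx_1 = 144; cy_1 = 96; r_1 = 64; cx_2 = 352; r_2 = 24; y0_3 = 264; cx_4 = 256; cy_4 = 344; r_4 = 48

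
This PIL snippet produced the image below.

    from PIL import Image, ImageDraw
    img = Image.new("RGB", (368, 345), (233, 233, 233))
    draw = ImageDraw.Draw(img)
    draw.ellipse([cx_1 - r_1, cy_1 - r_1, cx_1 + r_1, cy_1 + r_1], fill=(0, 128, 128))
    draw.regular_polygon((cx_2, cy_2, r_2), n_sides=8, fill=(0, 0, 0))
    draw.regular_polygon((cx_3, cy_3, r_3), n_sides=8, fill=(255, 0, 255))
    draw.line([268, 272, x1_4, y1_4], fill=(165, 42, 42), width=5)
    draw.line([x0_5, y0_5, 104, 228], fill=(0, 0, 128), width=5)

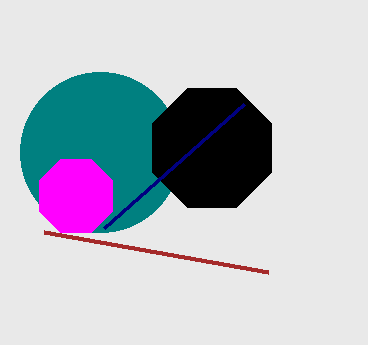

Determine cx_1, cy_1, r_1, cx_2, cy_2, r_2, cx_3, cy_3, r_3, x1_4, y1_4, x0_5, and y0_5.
cx_1 = 100; cy_1 = 152; r_1 = 80; cx_2 = 212; cy_2 = 148; r_2 = 64; cx_3 = 76; cy_3 = 196; r_3 = 40; x1_4 = 44; y1_4 = 232; x0_5 = 244; y0_5 = 104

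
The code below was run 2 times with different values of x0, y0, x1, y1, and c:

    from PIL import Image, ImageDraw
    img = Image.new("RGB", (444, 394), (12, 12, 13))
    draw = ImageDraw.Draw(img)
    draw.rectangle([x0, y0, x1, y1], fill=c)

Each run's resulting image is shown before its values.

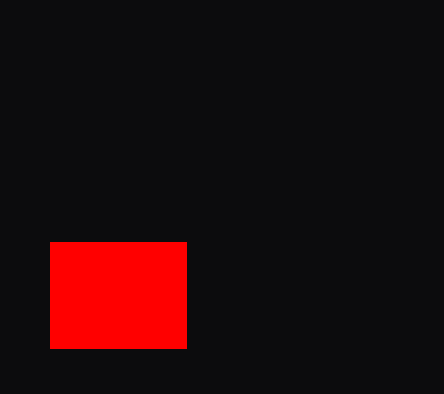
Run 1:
x0 = 50; y0 = 242; x1 = 186; y1 = 348; c = 'red'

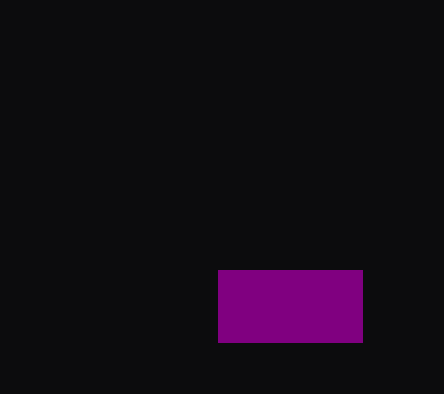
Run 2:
x0 = 218; y0 = 270; x1 = 362; y1 = 342; c = 'purple'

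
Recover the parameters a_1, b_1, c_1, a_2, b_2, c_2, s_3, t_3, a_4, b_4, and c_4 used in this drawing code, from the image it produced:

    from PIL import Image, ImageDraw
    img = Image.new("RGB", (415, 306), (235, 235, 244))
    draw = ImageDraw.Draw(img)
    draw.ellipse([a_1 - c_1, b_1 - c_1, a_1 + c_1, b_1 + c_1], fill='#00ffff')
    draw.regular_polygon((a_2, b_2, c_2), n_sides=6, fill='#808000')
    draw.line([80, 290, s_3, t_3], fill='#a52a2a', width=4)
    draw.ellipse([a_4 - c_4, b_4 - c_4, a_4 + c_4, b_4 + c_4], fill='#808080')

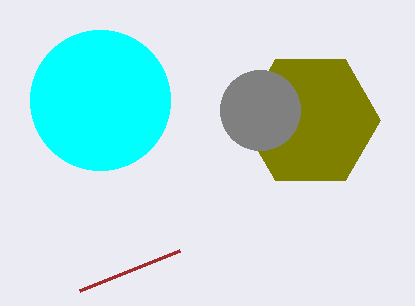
a_1 = 100; b_1 = 100; c_1 = 70; a_2 = 310; b_2 = 120; c_2 = 70; s_3 = 180; t_3 = 250; a_4 = 260; b_4 = 110; c_4 = 40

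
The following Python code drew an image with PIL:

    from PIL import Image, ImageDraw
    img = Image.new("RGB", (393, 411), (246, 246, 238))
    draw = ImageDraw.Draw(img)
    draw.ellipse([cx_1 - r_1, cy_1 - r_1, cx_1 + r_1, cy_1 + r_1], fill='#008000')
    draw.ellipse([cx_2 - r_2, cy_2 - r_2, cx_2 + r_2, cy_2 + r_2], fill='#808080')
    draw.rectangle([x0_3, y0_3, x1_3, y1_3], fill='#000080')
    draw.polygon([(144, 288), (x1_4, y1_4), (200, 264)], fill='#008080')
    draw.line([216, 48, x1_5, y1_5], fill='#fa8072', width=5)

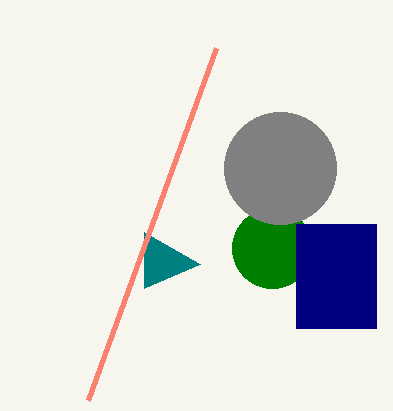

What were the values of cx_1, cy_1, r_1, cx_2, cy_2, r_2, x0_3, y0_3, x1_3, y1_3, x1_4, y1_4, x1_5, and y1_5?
cx_1 = 272; cy_1 = 248; r_1 = 40; cx_2 = 280; cy_2 = 168; r_2 = 56; x0_3 = 296; y0_3 = 224; x1_3 = 376; y1_3 = 328; x1_4 = 144; y1_4 = 232; x1_5 = 88; y1_5 = 400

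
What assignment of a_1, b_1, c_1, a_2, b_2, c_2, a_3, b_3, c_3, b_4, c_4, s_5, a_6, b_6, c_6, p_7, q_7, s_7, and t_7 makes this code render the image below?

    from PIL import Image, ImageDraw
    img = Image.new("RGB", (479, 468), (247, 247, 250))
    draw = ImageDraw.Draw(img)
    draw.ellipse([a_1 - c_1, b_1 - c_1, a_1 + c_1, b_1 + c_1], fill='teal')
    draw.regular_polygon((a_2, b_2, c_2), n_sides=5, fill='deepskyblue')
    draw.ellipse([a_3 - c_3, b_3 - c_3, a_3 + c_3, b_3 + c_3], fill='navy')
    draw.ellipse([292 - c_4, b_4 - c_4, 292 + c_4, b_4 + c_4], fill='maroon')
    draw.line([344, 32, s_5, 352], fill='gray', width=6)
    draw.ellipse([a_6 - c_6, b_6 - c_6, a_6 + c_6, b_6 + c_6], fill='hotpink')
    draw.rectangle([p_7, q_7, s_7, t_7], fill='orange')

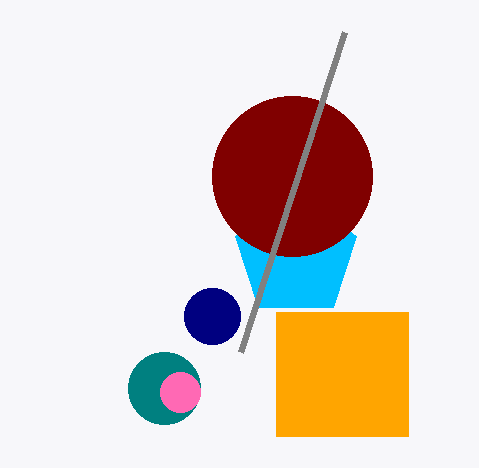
a_1 = 164; b_1 = 388; c_1 = 36; a_2 = 296; b_2 = 256; c_2 = 64; a_3 = 212; b_3 = 316; c_3 = 28; b_4 = 176; c_4 = 80; s_5 = 240; a_6 = 180; b_6 = 392; c_6 = 20; p_7 = 276; q_7 = 312; s_7 = 408; t_7 = 436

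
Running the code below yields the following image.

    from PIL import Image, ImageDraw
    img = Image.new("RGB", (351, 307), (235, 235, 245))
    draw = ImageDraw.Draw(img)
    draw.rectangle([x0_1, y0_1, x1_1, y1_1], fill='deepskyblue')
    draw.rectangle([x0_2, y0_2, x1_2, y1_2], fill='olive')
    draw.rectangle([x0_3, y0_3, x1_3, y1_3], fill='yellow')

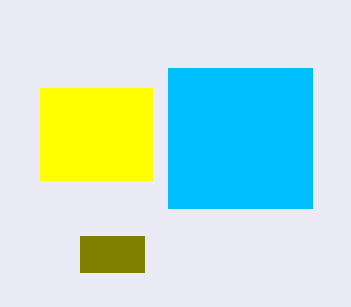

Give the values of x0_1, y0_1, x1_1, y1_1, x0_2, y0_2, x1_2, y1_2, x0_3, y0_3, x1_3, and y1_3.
x0_1 = 168, y0_1 = 68, x1_1 = 312, y1_1 = 208, x0_2 = 80, y0_2 = 236, x1_2 = 144, y1_2 = 272, x0_3 = 40, y0_3 = 88, x1_3 = 152, y1_3 = 180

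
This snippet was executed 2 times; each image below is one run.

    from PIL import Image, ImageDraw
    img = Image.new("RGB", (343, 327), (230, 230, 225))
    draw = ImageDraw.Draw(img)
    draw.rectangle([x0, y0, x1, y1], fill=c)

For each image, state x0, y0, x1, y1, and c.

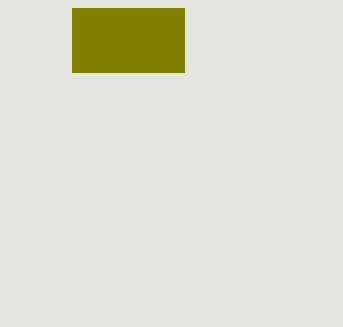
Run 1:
x0 = 72, y0 = 8, x1 = 184, y1 = 72, c = 'olive'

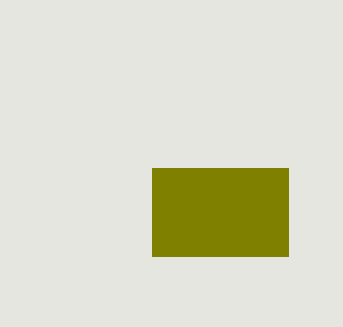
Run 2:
x0 = 152
y0 = 168
x1 = 288
y1 = 256
c = 'olive'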